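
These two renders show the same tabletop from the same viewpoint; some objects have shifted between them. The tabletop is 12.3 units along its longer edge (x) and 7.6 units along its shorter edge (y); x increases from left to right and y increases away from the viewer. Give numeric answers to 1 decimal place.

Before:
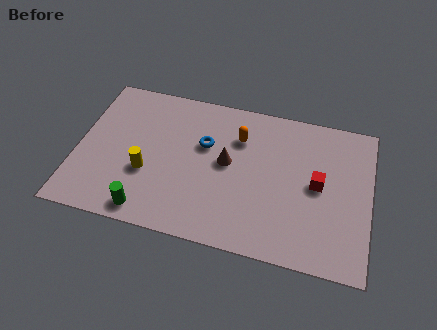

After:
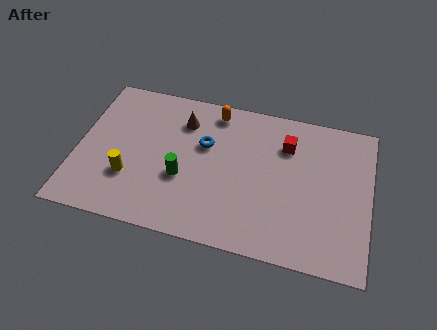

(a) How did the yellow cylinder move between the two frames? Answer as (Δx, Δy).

(-0.7, -0.4)

The yellow cylinder started near (3.0, 2.8) and ended near (2.3, 2.4).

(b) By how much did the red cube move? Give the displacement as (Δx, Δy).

(-1.4, 1.7)

From the two frames, the red cube sits at roughly (10.1, 3.9) before and (8.7, 5.6) after.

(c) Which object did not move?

the blue torus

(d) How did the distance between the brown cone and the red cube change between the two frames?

+0.6

Before: roughly 3.8 units apart; after: 4.4. That's 0.6 units further apart.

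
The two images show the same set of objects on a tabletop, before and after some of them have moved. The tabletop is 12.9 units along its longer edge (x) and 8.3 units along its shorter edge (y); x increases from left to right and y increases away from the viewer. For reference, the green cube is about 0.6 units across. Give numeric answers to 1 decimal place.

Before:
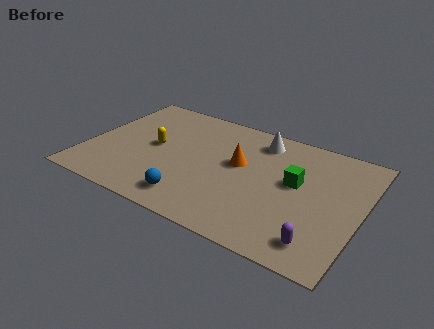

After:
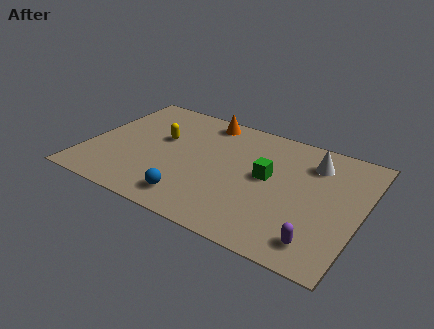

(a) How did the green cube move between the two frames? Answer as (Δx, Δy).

(-1.3, -0.2)

The green cube started near (9.8, 4.7) and ended near (8.5, 4.5).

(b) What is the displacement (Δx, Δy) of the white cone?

(2.6, -0.5)

From the two frames, the white cone sits at roughly (7.8, 6.9) before and (10.4, 6.4) after.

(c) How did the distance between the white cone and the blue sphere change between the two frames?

+1.1

They were about 6.0 units apart before and 7.1 after — 1.1 units further apart.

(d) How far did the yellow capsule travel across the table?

0.7

The yellow capsule moved from about (3.1, 4.3) to (3.3, 5.0), a distance of √(0.2² + 0.7²) ≈ 0.7.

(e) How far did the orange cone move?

3.2

The orange cone moved from about (7.1, 4.8) to (5.1, 7.3), a distance of √(2.0² + 2.5²) ≈ 3.2.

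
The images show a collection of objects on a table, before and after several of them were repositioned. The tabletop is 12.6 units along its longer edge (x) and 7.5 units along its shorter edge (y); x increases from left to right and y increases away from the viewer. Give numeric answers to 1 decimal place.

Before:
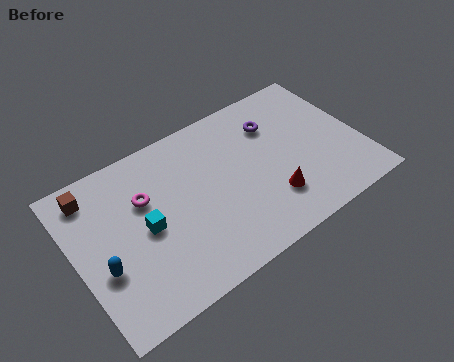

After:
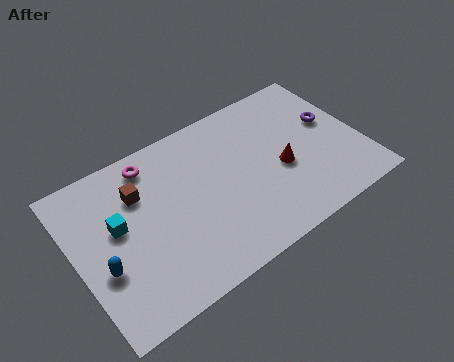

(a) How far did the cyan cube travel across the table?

1.3

The cyan cube was near (3.0, 3.6) before and (1.9, 4.3) after, so it travelled √(1.1² + 0.7²) ≈ 1.3 units.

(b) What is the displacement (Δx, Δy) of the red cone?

(0.7, 1.2)

From the two frames, the red cone sits at roughly (8.3, 2.0) before and (9.0, 3.2) after.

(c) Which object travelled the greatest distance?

the purple torus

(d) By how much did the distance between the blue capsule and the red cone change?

+0.7

Before: roughly 7.3 units apart; after: 8.0. That's 0.7 units further apart.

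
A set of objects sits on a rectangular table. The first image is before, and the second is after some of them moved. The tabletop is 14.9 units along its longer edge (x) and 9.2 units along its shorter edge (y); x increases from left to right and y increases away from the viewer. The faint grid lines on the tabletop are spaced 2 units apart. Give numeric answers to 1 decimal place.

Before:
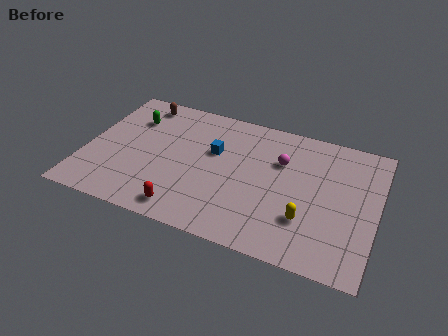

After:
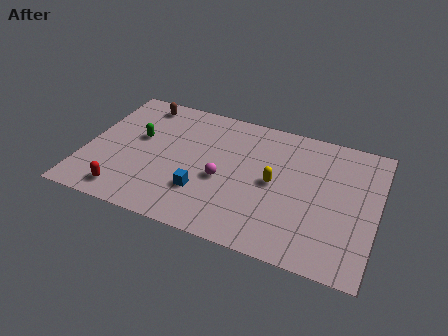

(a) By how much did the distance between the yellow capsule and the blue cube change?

-1.8

Before: roughly 5.8 units apart; after: 4.0. That's 1.8 units closer together.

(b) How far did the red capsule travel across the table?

3.1

From (5.5, 1.2) to (2.4, 1.3), the red capsule covered √(3.1² + 0.1²) ≈ 3.1 units.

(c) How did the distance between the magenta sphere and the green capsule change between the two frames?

-3.1

Before: roughly 7.8 units apart; after: 4.7. That's 3.1 units closer together.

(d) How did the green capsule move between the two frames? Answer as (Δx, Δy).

(0.5, -1.3)

The green capsule was at about (2.1, 6.7) and moved to about (2.6, 5.4).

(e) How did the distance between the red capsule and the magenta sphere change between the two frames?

-1.3

They were about 6.7 units apart before and 5.4 after — 1.3 units closer together.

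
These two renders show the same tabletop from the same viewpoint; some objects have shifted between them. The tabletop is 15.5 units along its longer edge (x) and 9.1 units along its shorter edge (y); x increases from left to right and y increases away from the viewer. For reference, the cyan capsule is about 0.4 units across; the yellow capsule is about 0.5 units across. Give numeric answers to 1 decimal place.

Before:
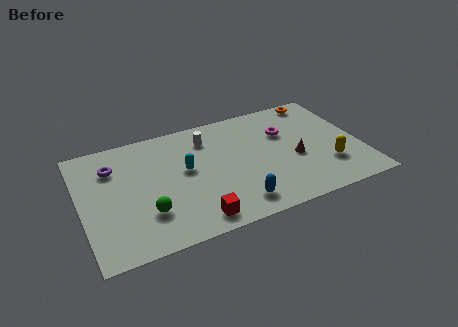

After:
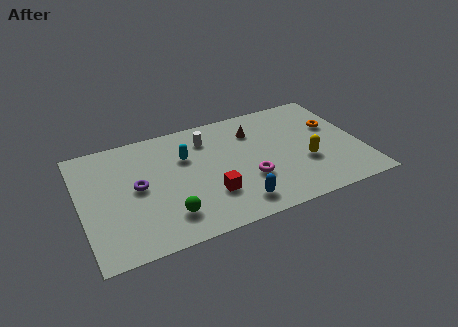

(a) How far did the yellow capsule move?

1.4

The yellow capsule was near (13.5, 2.6) before and (12.3, 3.3) after, so it travelled √(1.2² + 0.7²) ≈ 1.4 units.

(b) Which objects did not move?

the white cylinder and the blue capsule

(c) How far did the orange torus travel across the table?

2.5

From (13.7, 8.2) to (14.2, 5.7), the orange torus covered √(0.5² + 2.5²) ≈ 2.5 units.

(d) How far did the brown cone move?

3.6

From (11.8, 3.8) to (9.8, 6.8), the brown cone covered √(2.0² + 3.0²) ≈ 3.6 units.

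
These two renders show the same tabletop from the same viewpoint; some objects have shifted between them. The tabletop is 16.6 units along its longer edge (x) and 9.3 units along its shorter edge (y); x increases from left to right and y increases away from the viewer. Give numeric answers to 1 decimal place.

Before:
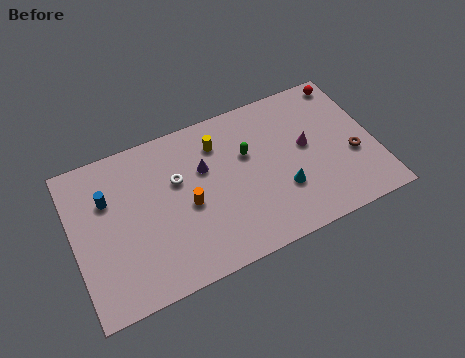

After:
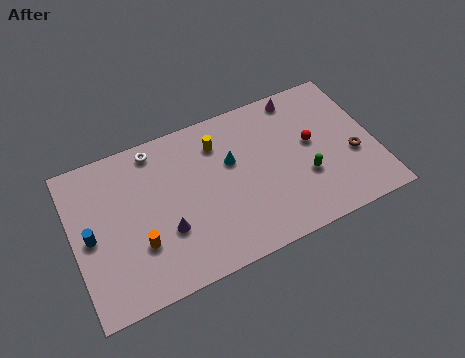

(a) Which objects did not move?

the brown torus and the yellow cylinder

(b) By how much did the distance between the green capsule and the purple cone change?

+5.3

The distance was about 2.4 in the first image and 7.7 in the second, so they moved 5.3 units further apart.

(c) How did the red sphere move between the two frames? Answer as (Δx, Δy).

(-2.4, -3.1)

The red sphere started near (15.6, 8.3) and ended near (13.2, 5.2).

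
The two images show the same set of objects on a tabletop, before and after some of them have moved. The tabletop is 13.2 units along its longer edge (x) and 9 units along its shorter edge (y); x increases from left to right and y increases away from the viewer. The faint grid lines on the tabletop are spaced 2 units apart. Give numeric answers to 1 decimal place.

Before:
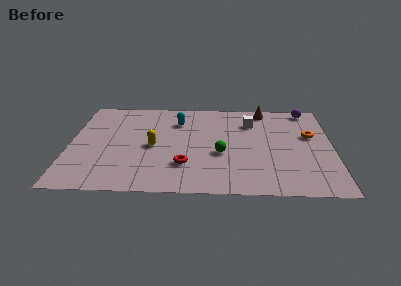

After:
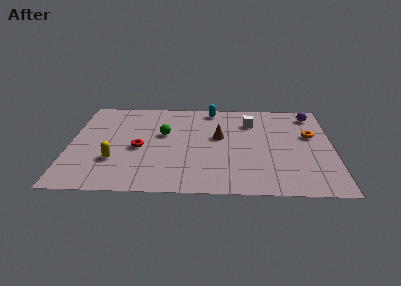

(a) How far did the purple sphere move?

0.5

The purple sphere moved from about (12.0, 8.1) to (12.2, 7.6), a distance of √(0.2² + 0.5²) ≈ 0.5.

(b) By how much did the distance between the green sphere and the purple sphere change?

+1.5

They were about 6.3 units apart before and 7.8 after — 1.5 units further apart.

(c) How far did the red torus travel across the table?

2.7

The red torus moved from about (5.8, 2.5) to (3.5, 4.0), a distance of √(2.3² + 1.5²) ≈ 2.7.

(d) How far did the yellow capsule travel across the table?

2.4

The yellow capsule was near (4.2, 4.2) before and (2.3, 2.8) after, so it travelled √(1.9² + 1.4²) ≈ 2.4 units.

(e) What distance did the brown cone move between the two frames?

3.6

The brown cone moved from about (9.8, 8.0) to (7.5, 5.2), a distance of √(2.3² + 2.8²) ≈ 3.6.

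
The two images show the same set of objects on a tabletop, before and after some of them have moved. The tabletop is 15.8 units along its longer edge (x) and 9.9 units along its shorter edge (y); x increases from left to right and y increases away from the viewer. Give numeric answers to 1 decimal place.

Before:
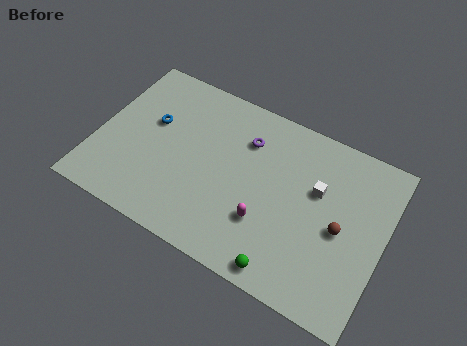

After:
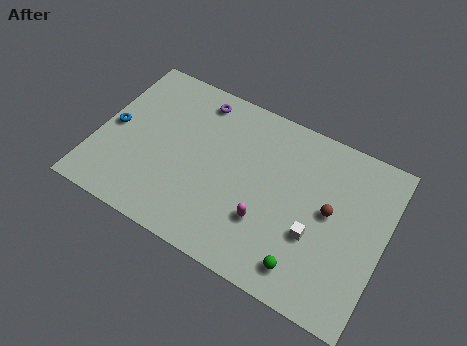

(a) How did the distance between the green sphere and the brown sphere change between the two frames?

-0.6

They were about 4.4 units apart before and 3.8 after — 0.6 units closer together.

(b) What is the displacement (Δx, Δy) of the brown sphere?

(-0.7, 0.7)

The brown sphere was at about (13.5, 4.6) and moved to about (12.8, 5.3).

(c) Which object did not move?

the magenta capsule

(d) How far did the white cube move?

2.6

From (12.0, 6.2) to (12.2, 3.6), the white cube covered √(0.2² + 2.6²) ≈ 2.6 units.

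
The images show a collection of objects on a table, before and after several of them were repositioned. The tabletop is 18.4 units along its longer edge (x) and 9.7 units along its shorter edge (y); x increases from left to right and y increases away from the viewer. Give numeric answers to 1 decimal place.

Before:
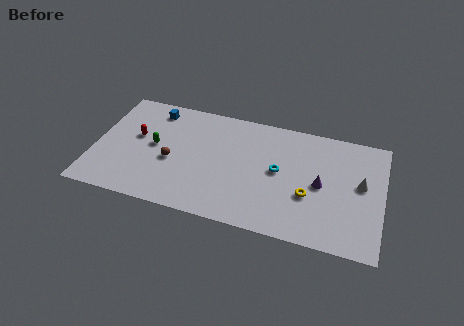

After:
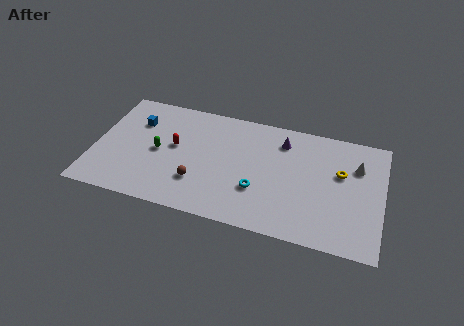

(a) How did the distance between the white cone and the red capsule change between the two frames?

-2.7

They were about 14.4 units apart before and 11.7 after — 2.7 units closer together.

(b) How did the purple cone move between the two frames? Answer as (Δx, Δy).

(-2.6, 3.0)

From the two frames, the purple cone sits at roughly (14.5, 4.7) before and (11.9, 7.7) after.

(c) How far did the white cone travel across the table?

1.4

The white cone was near (17.0, 5.4) before and (16.7, 6.8) after, so it travelled √(0.3² + 1.4²) ≈ 1.4 units.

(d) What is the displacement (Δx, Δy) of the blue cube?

(-1.0, -1.3)

The blue cube was at about (3.5, 8.2) and moved to about (2.5, 6.9).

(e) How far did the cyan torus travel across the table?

2.2

The cyan torus was near (11.8, 5.1) before and (10.6, 3.2) after, so it travelled √(1.2² + 1.9²) ≈ 2.2 units.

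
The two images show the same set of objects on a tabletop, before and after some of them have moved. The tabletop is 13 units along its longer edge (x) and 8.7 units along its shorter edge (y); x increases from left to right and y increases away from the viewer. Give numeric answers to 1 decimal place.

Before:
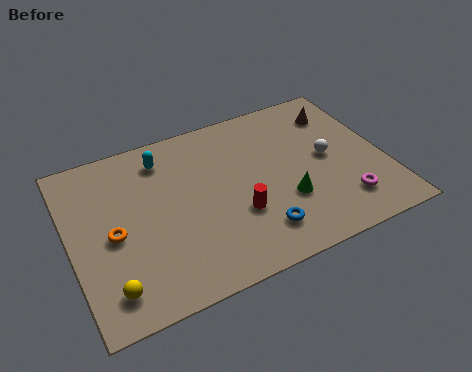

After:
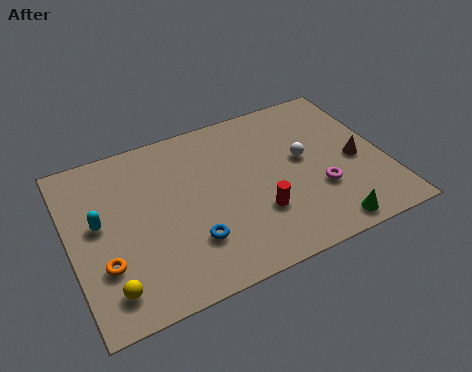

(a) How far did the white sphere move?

1.0

The white sphere moved from about (10.7, 4.5) to (9.7, 4.8), a distance of √(1.0² + 0.3²) ≈ 1.0.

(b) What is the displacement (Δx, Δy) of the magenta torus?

(-0.9, 1.0)

From the two frames, the magenta torus sits at roughly (11.0, 1.9) before and (10.1, 2.9) after.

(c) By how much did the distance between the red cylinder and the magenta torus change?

-1.8

Before: roughly 4.4 units apart; after: 2.6. That's 1.8 units closer together.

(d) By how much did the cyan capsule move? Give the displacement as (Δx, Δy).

(-2.9, -2.3)

From the two frames, the cyan capsule sits at roughly (4.1, 7.1) before and (1.2, 4.8) after.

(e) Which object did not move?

the yellow sphere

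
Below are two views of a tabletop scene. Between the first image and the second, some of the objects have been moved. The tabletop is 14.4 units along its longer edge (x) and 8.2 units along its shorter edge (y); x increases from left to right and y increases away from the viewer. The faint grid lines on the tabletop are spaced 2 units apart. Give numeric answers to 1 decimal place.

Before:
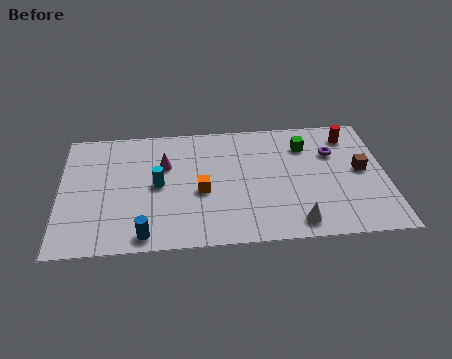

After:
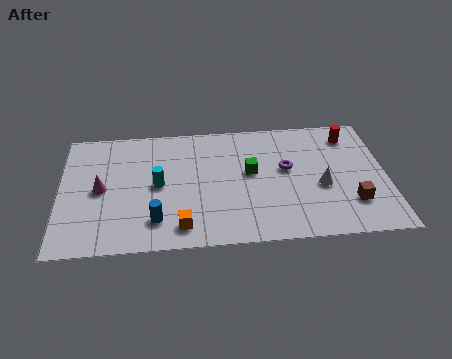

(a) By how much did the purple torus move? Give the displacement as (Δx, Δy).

(-2.1, -0.9)

From the two frames, the purple torus sits at roughly (12.1, 5.6) before and (10.0, 4.7) after.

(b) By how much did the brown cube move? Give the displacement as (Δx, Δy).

(-0.5, -2.1)

From the two frames, the brown cube sits at roughly (13.3, 4.3) before and (12.8, 2.2) after.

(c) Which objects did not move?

the red cylinder and the cyan cylinder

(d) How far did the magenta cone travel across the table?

3.1

The magenta cone moved from about (4.6, 5.4) to (1.8, 4.0), a distance of √(2.8² + 1.4²) ≈ 3.1.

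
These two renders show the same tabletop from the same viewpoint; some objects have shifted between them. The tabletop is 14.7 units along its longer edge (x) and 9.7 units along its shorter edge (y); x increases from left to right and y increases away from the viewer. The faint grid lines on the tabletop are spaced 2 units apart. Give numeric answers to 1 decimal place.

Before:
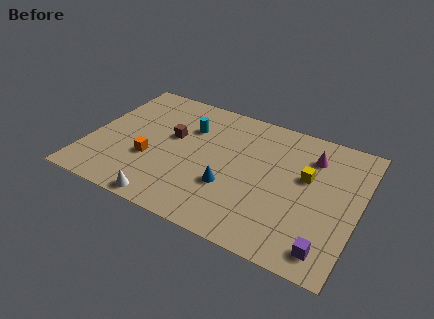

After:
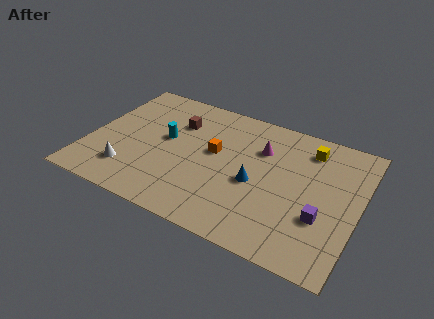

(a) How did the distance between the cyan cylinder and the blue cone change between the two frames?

+0.8

The distance was about 4.4 in the first image and 5.2 in the second, so they moved 0.8 units further apart.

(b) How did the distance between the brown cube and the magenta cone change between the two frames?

-3.0

They were about 7.7 units apart before and 4.7 after — 3.0 units closer together.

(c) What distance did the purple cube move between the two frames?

2.0

The purple cube moved from about (13.4, 1.4) to (12.9, 3.3), a distance of √(0.5² + 1.9²) ≈ 2.0.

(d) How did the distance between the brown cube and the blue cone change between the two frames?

+1.2

Before: roughly 4.2 units apart; after: 5.4. That's 1.2 units further apart.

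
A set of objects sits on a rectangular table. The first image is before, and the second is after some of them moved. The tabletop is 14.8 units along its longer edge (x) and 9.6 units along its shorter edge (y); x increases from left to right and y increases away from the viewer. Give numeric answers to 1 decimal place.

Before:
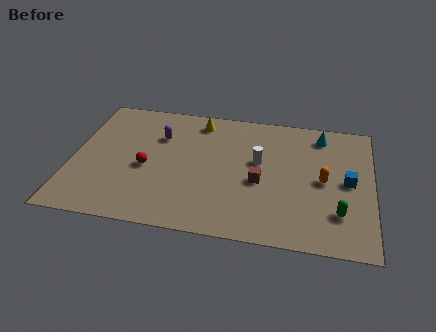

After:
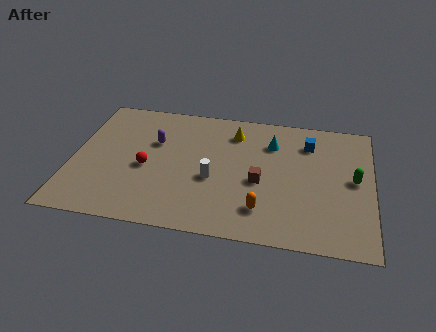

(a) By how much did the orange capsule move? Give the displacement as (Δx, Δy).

(-2.9, -2.6)

The orange capsule was at about (12.4, 4.7) and moved to about (9.5, 2.1).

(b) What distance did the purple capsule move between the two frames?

0.5

The purple capsule was near (4.2, 6.7) before and (4.0, 6.2) after, so it travelled √(0.2² + 0.5²) ≈ 0.5 units.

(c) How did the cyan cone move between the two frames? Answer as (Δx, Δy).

(-2.4, -1.0)

The cyan cone started near (12.2, 8.1) and ended near (9.8, 7.1).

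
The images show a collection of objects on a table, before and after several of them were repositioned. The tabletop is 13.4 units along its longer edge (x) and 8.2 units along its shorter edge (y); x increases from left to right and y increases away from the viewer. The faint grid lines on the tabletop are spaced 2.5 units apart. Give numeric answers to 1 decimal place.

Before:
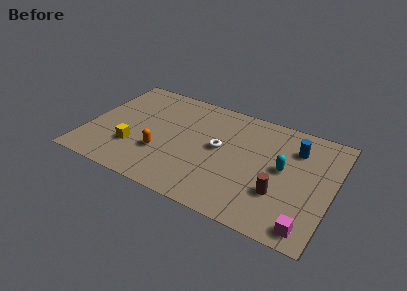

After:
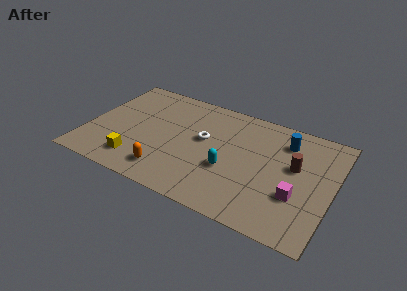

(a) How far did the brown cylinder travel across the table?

2.3

The brown cylinder was near (10.7, 2.6) before and (11.3, 4.8) after, so it travelled √(0.6² + 2.2²) ≈ 2.3 units.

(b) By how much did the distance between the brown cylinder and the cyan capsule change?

+2.0

They were about 1.8 units apart before and 3.8 after — 2.0 units further apart.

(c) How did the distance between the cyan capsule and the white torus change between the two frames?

-1.2

Before: roughly 3.5 units apart; after: 2.3. That's 1.2 units closer together.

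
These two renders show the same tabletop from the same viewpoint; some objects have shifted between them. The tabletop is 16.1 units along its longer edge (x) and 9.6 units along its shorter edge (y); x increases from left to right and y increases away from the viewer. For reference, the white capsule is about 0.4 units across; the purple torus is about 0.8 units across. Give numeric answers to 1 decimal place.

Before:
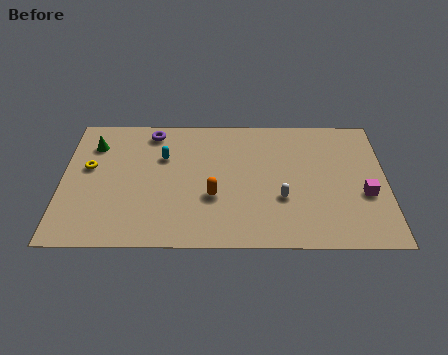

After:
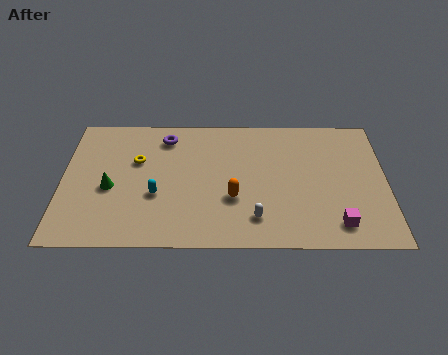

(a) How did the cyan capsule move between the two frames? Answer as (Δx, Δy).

(-0.3, -2.8)

The cyan capsule was at about (5.0, 6.4) and moved to about (4.7, 3.6).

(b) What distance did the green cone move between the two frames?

3.3

The green cone moved from about (1.5, 7.3) to (2.4, 4.1), a distance of √(0.9² + 3.2²) ≈ 3.3.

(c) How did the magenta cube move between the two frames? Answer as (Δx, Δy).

(-1.4, -2.1)

From the two frames, the magenta cube sits at roughly (15.0, 3.7) before and (13.6, 1.6) after.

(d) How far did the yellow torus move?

2.5

The yellow torus was near (1.3, 5.6) before and (3.7, 6.1) after, so it travelled √(2.4² + 0.5²) ≈ 2.5 units.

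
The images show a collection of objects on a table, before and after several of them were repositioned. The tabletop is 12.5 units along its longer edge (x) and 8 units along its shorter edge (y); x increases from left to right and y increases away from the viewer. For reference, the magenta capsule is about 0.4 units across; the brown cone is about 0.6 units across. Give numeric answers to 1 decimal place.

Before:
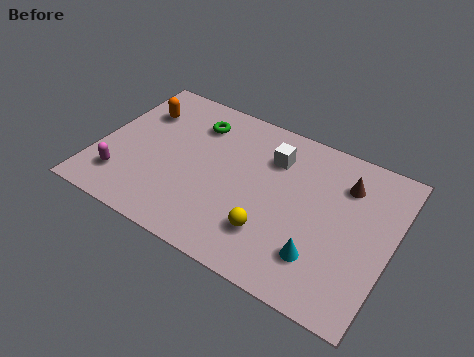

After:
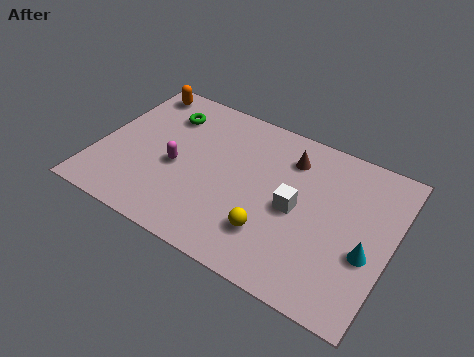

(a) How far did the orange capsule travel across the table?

1.2

The orange capsule was near (1.4, 5.8) before and (1.1, 7.0) after, so it travelled √(0.3² + 1.2²) ≈ 1.2 units.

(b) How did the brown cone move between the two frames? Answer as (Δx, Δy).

(-2.4, 0.2)

The brown cone started near (10.3, 6.0) and ended near (7.9, 6.2).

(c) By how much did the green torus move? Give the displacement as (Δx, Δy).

(-1.3, -0.1)

The green torus started near (3.8, 6.2) and ended near (2.5, 6.1).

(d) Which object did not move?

the yellow sphere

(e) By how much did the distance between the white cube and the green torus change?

+3.0

Before: roughly 3.4 units apart; after: 6.4. That's 3.0 units further apart.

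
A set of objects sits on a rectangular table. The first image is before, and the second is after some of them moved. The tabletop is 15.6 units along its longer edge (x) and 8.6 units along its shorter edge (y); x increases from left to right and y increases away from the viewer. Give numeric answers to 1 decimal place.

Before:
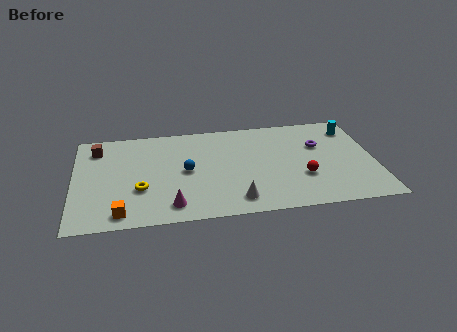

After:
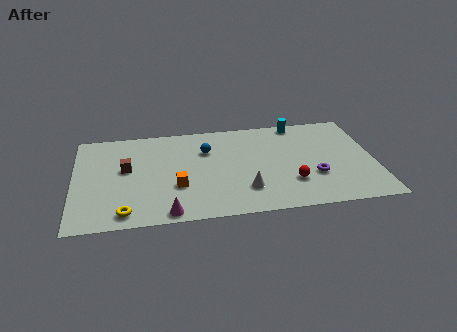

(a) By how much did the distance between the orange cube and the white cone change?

-2.3

The distance was about 5.9 in the first image and 3.6 in the second, so they moved 2.3 units closer together.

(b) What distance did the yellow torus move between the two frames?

2.1

The yellow torus moved from about (3.4, 3.0) to (2.6, 1.1), a distance of √(0.8² + 1.9²) ≈ 2.1.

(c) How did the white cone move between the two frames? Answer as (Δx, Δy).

(0.5, 0.8)

The white cone started near (8.3, 1.4) and ended near (8.8, 2.2).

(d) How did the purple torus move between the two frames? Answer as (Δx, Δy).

(-0.4, -2.7)

The purple torus started near (12.8, 5.6) and ended near (12.4, 2.9).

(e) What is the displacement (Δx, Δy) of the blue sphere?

(1.1, 1.7)

The blue sphere was at about (5.8, 4.3) and moved to about (6.9, 6.0).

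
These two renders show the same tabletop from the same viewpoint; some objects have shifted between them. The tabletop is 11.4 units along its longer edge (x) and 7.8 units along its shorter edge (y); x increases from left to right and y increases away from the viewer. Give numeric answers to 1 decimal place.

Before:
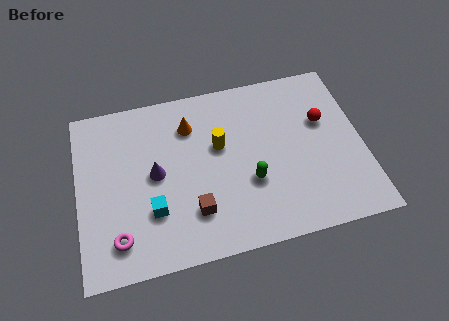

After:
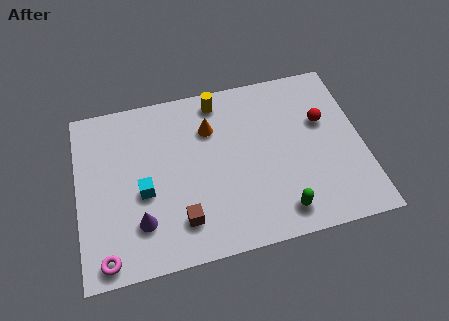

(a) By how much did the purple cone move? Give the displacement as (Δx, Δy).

(-0.7, -2.0)

The purple cone started near (3.1, 4.0) and ended near (2.4, 2.0).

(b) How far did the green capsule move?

1.9

The green capsule moved from about (6.8, 2.8) to (7.9, 1.2), a distance of √(1.1² + 1.6²) ≈ 1.9.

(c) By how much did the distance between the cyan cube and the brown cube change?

+0.5

The distance was about 1.6 in the first image and 2.1 in the second, so they moved 0.5 units further apart.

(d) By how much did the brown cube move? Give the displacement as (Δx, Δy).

(-0.5, -0.3)

The brown cube was at about (4.5, 2.0) and moved to about (4.0, 1.7).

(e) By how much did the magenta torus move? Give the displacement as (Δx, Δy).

(-0.5, -0.7)

From the two frames, the magenta torus sits at roughly (1.5, 1.5) before and (1.0, 0.8) after.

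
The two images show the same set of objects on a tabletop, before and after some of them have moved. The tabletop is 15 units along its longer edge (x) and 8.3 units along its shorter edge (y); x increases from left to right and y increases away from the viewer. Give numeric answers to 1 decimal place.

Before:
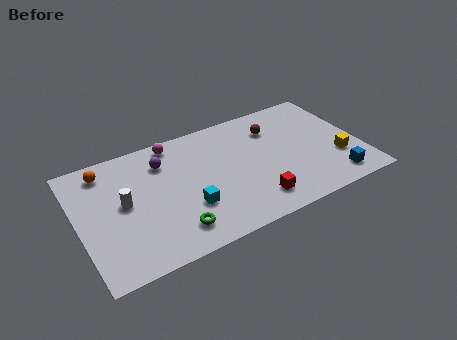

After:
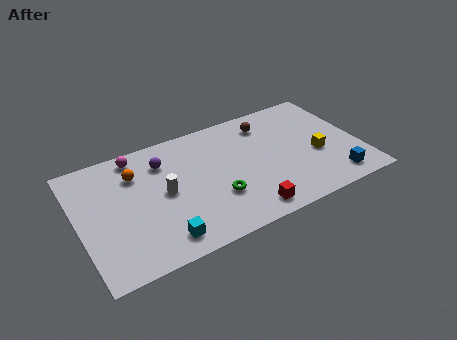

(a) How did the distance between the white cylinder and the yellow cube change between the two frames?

-3.2

Before: roughly 11.4 units apart; after: 8.2. That's 3.2 units closer together.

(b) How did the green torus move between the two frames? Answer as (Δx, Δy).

(2.4, 1.1)

The green torus was at about (4.7, 1.6) and moved to about (7.1, 2.7).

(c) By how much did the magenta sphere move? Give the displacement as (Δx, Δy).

(-2.0, -0.1)

From the two frames, the magenta sphere sits at roughly (5.4, 7.4) before and (3.4, 7.3) after.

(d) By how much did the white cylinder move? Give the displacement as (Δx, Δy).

(2.1, -0.2)

The white cylinder started near (2.4, 4.4) and ended near (4.5, 4.2).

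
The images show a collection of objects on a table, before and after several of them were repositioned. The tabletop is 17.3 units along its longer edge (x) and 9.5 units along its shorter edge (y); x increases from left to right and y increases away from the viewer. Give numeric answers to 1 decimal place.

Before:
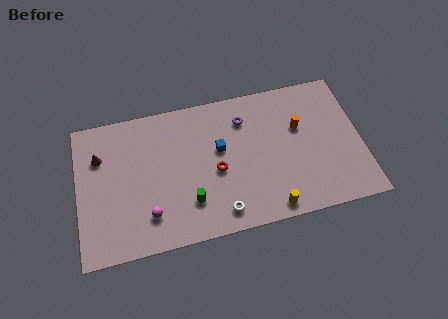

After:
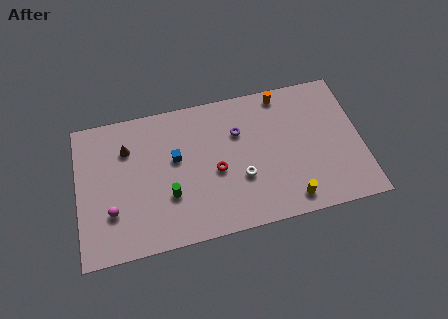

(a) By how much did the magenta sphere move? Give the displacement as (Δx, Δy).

(-2.2, 0.7)

The magenta sphere started near (4.2, 2.2) and ended near (2.0, 2.9).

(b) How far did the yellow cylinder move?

1.2

The yellow cylinder was near (11.5, 1.0) before and (12.7, 1.3) after, so it travelled √(1.2² + 0.3²) ≈ 1.2 units.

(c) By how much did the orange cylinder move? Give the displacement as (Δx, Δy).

(-0.9, 2.5)

From the two frames, the orange cylinder sits at roughly (13.6, 6.0) before and (12.7, 8.5) after.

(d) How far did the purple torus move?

0.9

The purple torus was near (10.3, 7.3) before and (9.9, 6.5) after, so it travelled √(0.4² + 0.8²) ≈ 0.9 units.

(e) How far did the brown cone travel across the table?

1.7

The brown cone moved from about (1.4, 6.7) to (3.1, 6.9), a distance of √(1.7² + 0.2²) ≈ 1.7.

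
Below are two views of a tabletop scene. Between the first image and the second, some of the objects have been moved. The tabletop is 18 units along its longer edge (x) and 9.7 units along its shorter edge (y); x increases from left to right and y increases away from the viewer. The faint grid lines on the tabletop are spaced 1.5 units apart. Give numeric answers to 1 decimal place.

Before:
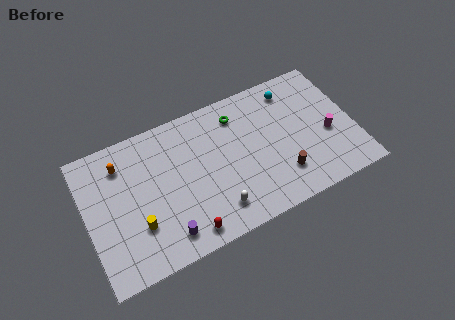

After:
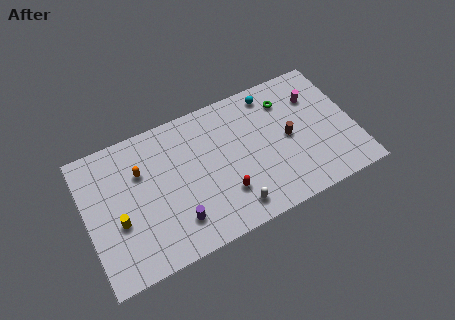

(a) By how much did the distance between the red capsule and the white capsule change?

-0.9

The distance was about 2.2 in the first image and 1.3 in the second, so they moved 0.9 units closer together.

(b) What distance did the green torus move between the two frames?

3.3

The green torus moved from about (10.5, 7.8) to (13.8, 7.5), a distance of √(3.3² + 0.3²) ≈ 3.3.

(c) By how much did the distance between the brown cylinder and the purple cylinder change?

+0.4

The distance was about 7.9 in the first image and 8.3 in the second, so they moved 0.4 units further apart.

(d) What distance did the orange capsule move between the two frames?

1.6

The orange capsule moved from about (2.6, 7.6) to (3.8, 6.6), a distance of √(1.2² + 1.0²) ≈ 1.6.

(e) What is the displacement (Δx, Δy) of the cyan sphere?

(-1.4, 0.3)

The cyan sphere started near (14.3, 8.1) and ended near (12.9, 8.4).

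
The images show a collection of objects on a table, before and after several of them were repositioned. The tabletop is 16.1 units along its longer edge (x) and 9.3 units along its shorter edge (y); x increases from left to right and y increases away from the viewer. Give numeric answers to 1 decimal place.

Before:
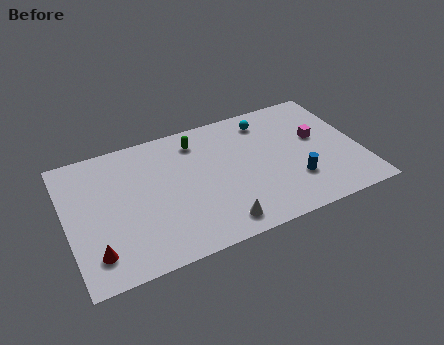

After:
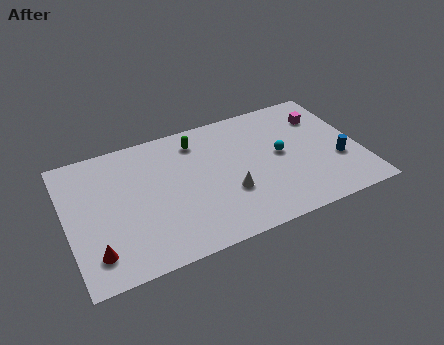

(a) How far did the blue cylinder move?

2.6

The blue cylinder moved from about (12.3, 2.7) to (14.8, 3.3), a distance of √(2.5² + 0.6²) ≈ 2.6.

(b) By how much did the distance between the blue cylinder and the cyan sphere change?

-1.7

They were about 5.1 units apart before and 3.4 after — 1.7 units closer together.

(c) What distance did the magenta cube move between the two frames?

1.6

The magenta cube was near (13.9, 5.4) before and (14.4, 6.9) after, so it travelled √(0.5² + 1.5²) ≈ 1.6 units.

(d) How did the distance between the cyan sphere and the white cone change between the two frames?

-3.7

Before: roughly 7.2 units apart; after: 3.5. That's 3.7 units closer together.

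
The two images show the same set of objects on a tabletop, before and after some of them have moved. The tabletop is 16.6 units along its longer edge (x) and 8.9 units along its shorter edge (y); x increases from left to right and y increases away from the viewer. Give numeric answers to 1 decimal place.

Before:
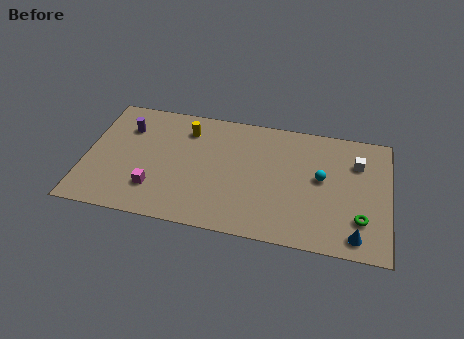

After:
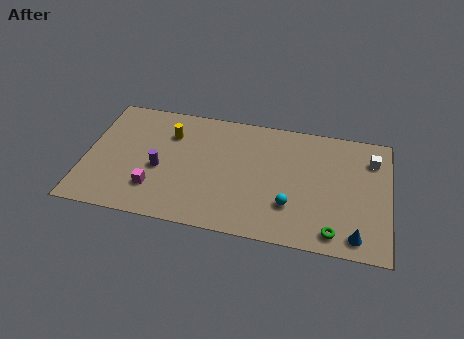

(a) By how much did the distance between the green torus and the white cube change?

+1.9

They were about 4.0 units apart before and 5.9 after — 1.9 units further apart.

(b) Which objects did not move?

the magenta cube and the blue cone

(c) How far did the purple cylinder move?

3.4

The purple cylinder moved from about (2.1, 6.5) to (4.1, 3.8), a distance of √(2.0² + 2.7²) ≈ 3.4.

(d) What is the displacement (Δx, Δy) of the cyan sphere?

(-1.6, -2.3)

The cyan sphere was at about (12.9, 4.9) and moved to about (11.3, 2.6).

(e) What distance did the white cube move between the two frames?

0.9

The white cube was near (14.8, 6.4) before and (15.6, 6.8) after, so it travelled √(0.8² + 0.4²) ≈ 0.9 units.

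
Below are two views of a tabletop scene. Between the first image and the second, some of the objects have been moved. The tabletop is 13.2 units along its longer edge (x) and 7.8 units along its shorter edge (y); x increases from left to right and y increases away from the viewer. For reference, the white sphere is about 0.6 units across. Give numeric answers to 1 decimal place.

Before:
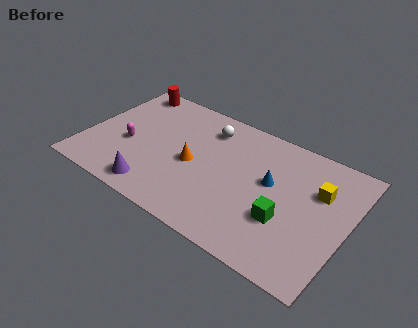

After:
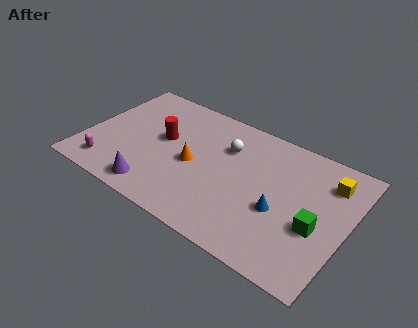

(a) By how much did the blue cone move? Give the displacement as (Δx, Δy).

(0.7, -1.4)

From the two frames, the blue cone sits at roughly (9.3, 4.5) before and (10.0, 3.1) after.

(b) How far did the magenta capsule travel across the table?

2.0

From (2.2, 3.2) to (1.5, 1.3), the magenta capsule covered √(0.7² + 1.9²) ≈ 2.0 units.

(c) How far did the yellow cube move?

0.9

The yellow cube moved from about (11.6, 5.2) to (12.0, 6.0), a distance of √(0.4² + 0.8²) ≈ 0.9.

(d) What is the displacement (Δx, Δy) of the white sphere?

(1.1, -0.7)

The white sphere was at about (5.8, 6.2) and moved to about (6.9, 5.5).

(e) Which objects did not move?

the orange cone and the purple cone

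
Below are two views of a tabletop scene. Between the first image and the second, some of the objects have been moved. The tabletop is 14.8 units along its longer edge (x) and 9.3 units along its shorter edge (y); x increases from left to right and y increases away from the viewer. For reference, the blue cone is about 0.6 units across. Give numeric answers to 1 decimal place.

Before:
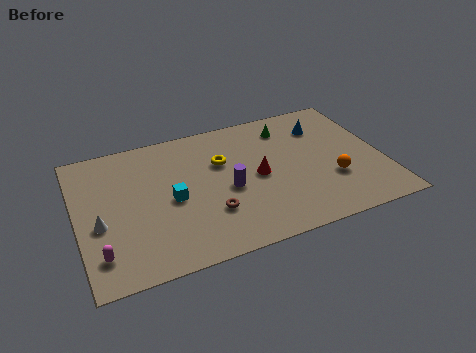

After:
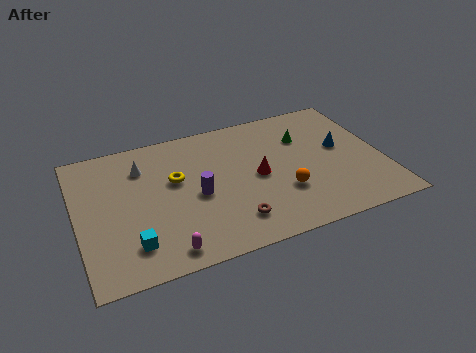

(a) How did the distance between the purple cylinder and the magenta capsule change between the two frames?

-3.1

The distance was about 6.7 in the first image and 3.6 in the second, so they moved 3.1 units closer together.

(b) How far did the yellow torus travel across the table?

2.4

The yellow torus moved from about (7.1, 6.1) to (4.8, 5.6), a distance of √(2.3² + 0.5²) ≈ 2.4.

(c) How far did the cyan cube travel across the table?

3.1

The cyan cube was near (4.5, 4.3) before and (2.4, 2.0) after, so it travelled √(2.1² + 2.3²) ≈ 3.1 units.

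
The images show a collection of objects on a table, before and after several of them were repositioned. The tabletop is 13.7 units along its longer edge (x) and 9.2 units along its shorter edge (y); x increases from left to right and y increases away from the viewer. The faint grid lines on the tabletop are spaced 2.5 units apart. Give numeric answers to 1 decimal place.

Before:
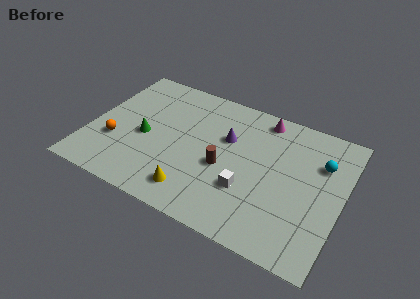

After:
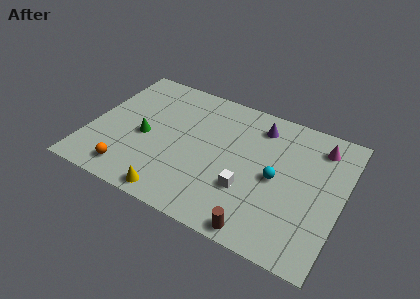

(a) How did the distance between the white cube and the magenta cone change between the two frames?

+0.5

The distance was about 5.1 in the first image and 5.6 in the second, so they moved 0.5 units further apart.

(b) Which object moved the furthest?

the brown cylinder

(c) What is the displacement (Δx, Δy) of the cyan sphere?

(-2.2, -2.0)

The cyan sphere started near (12.4, 6.4) and ended near (10.2, 4.4).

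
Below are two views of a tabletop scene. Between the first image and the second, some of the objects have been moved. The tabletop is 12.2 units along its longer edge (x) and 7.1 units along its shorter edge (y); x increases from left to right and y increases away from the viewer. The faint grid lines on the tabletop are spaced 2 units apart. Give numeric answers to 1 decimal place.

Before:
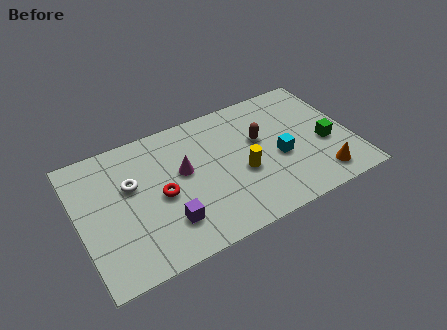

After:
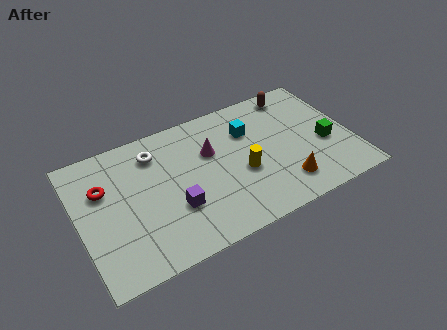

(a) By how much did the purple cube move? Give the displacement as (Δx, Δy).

(0.4, 0.6)

The purple cube started near (3.7, 1.8) and ended near (4.1, 2.4).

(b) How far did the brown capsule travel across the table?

2.7

From (8.2, 4.3) to (10.1, 6.2), the brown capsule covered √(1.9² + 1.9²) ≈ 2.7 units.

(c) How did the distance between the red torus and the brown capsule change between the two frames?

+4.3

The distance was about 4.7 in the first image and 9.0 in the second, so they moved 4.3 units further apart.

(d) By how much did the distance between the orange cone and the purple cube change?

-1.9

Before: roughly 6.8 units apart; after: 4.9. That's 1.9 units closer together.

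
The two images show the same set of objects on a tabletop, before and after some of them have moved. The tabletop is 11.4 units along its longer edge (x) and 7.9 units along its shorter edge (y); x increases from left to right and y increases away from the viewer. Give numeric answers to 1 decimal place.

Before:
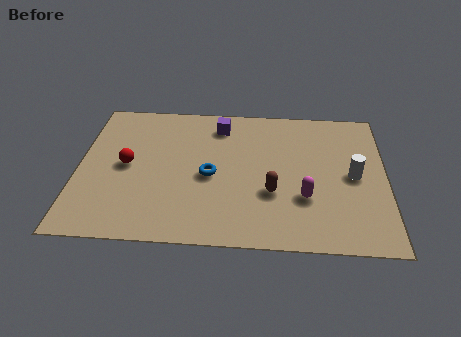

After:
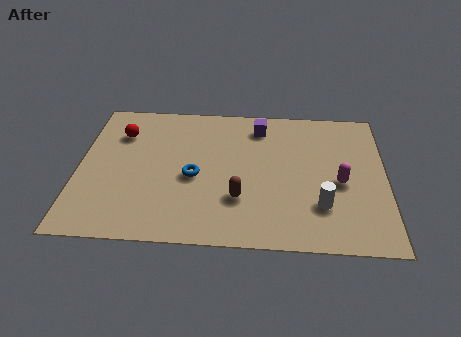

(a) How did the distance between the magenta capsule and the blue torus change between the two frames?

+1.8

Before: roughly 3.6 units apart; after: 5.4. That's 1.8 units further apart.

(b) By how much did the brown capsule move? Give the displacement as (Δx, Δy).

(-1.2, -0.4)

From the two frames, the brown capsule sits at roughly (7.2, 2.8) before and (6.0, 2.4) after.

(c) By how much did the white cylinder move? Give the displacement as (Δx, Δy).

(-1.2, -1.7)

From the two frames, the white cylinder sits at roughly (10.2, 3.9) before and (9.0, 2.2) after.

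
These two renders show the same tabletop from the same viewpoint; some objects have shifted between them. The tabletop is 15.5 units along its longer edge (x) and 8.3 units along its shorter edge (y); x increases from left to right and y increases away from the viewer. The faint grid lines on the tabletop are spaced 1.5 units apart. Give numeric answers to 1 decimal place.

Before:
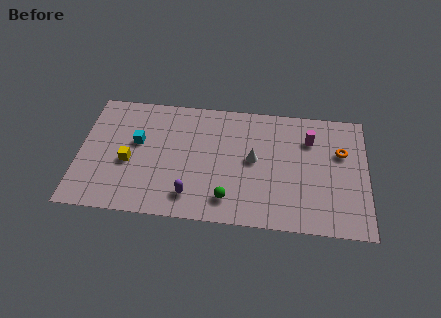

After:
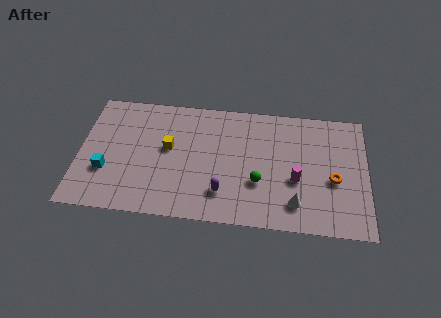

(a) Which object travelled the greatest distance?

the white cone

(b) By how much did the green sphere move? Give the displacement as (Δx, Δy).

(1.6, 1.3)

The green sphere started near (8.1, 1.6) and ended near (9.7, 2.9).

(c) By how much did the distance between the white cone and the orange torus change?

-2.1

They were about 4.8 units apart before and 2.7 after — 2.1 units closer together.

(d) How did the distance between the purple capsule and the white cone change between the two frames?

-0.4

Before: roughly 4.3 units apart; after: 3.9. That's 0.4 units closer together.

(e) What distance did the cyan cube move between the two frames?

2.6

The cyan cube moved from about (3.1, 4.9) to (1.5, 2.8), a distance of √(1.6² + 2.1²) ≈ 2.6.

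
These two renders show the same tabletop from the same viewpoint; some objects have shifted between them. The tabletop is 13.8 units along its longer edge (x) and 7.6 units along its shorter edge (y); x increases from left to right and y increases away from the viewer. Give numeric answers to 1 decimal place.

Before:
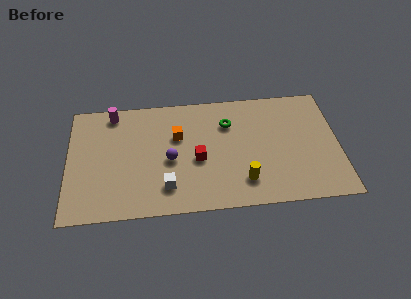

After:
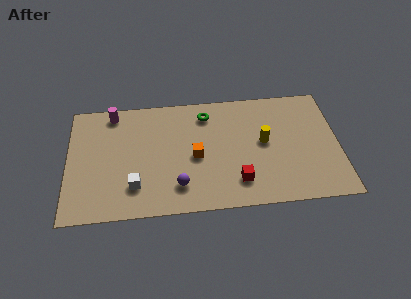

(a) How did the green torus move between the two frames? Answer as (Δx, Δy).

(-1.1, 0.7)

The green torus started near (8.2, 5.5) and ended near (7.1, 6.2).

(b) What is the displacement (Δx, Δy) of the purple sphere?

(0.4, -1.7)

The purple sphere was at about (5.2, 3.4) and moved to about (5.6, 1.7).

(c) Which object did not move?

the magenta cylinder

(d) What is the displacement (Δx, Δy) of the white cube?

(-1.6, 0.2)

The white cube started near (5.0, 1.7) and ended near (3.4, 1.9).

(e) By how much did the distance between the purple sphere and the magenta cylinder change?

+1.6

They were about 4.4 units apart before and 6.0 after — 1.6 units further apart.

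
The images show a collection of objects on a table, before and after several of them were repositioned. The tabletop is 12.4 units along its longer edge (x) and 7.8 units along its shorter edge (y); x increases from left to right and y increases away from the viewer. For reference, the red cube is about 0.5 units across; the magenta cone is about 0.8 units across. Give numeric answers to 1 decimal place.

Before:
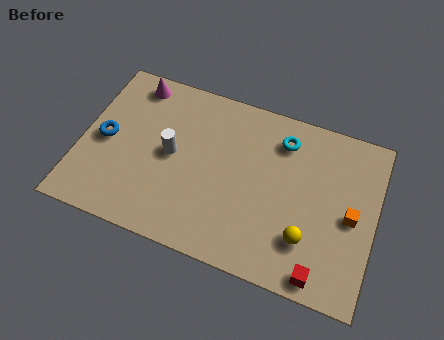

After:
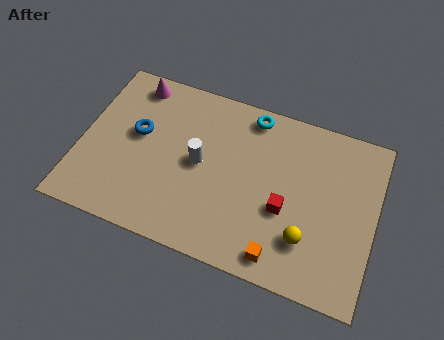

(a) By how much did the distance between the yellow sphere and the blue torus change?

-1.1

The distance was about 8.9 in the first image and 7.8 in the second, so they moved 1.1 units closer together.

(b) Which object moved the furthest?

the orange cube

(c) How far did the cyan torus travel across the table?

1.6

The cyan torus moved from about (8.3, 6.2) to (6.9, 6.9), a distance of √(1.4² + 0.7²) ≈ 1.6.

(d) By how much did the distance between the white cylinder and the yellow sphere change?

-1.1

They were about 6.2 units apart before and 5.1 after — 1.1 units closer together.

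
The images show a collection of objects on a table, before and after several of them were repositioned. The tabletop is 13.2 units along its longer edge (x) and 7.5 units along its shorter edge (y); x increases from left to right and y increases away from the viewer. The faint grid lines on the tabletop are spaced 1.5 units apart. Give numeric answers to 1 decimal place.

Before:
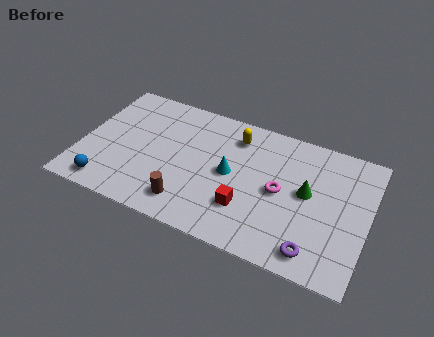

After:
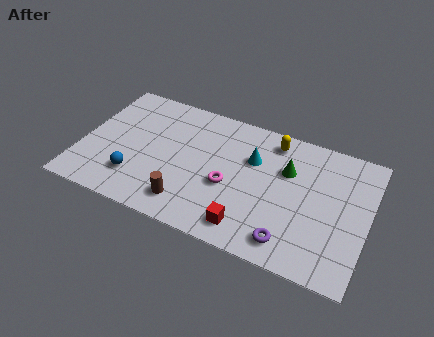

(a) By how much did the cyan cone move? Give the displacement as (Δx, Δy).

(0.9, 1.2)

The cyan cone started near (6.9, 3.8) and ended near (7.8, 5.0).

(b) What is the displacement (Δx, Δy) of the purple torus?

(-1.1, 0.1)

From the two frames, the purple torus sits at roughly (11.0, 1.1) before and (9.9, 1.2) after.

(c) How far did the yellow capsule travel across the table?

1.7

The yellow capsule moved from about (6.9, 6.0) to (8.6, 6.4), a distance of √(1.7² + 0.4²) ≈ 1.7.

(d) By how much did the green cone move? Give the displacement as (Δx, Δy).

(-1.0, 0.9)

From the two frames, the green cone sits at roughly (10.4, 4.1) before and (9.4, 5.0) after.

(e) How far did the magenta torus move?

2.4

From (9.2, 3.7) to (6.9, 3.1), the magenta torus covered √(2.3² + 0.6²) ≈ 2.4 units.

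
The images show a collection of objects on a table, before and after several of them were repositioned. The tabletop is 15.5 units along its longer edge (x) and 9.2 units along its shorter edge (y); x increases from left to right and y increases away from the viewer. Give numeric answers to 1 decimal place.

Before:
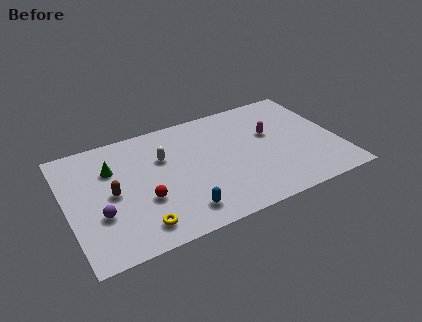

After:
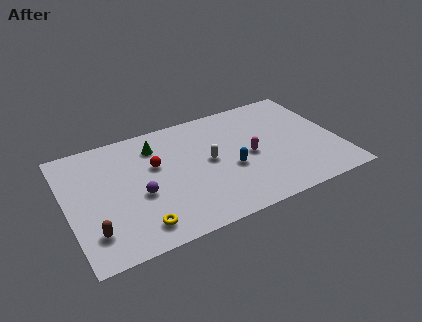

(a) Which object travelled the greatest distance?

the blue capsule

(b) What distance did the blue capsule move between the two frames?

3.7

From (6.1, 1.6) to (9.2, 3.7), the blue capsule covered √(3.1² + 2.1²) ≈ 3.7 units.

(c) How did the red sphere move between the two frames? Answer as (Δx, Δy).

(0.9, 2.4)

The red sphere was at about (4.2, 3.3) and moved to about (5.1, 5.7).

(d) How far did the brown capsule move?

2.7

The brown capsule was near (2.5, 4.5) before and (1.2, 2.1) after, so it travelled √(1.3² + 2.4²) ≈ 2.7 units.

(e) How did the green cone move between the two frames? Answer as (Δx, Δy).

(2.6, 0.8)

The green cone started near (2.7, 6.4) and ended near (5.3, 7.2).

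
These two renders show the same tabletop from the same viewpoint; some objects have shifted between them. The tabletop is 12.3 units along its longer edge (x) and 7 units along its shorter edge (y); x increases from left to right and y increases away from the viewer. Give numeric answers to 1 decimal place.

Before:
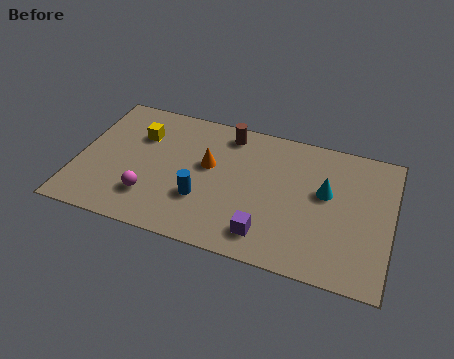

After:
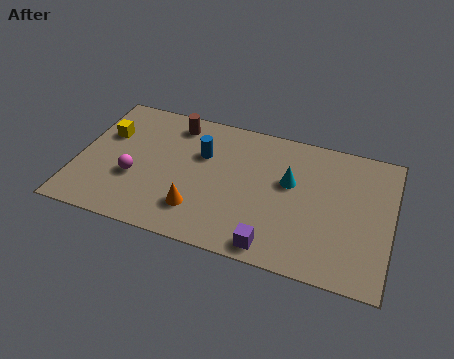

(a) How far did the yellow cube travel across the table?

1.3

The yellow cube was near (2.3, 4.9) before and (1.0, 4.6) after, so it travelled √(1.3² + 0.3²) ≈ 1.3 units.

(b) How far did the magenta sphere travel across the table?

1.1

From (3.0, 1.8) to (2.3, 2.6), the magenta sphere covered √(0.7² + 0.8²) ≈ 1.1 units.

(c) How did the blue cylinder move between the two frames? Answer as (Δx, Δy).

(-0.2, 2.3)

The blue cylinder started near (5.0, 2.3) and ended near (4.8, 4.6).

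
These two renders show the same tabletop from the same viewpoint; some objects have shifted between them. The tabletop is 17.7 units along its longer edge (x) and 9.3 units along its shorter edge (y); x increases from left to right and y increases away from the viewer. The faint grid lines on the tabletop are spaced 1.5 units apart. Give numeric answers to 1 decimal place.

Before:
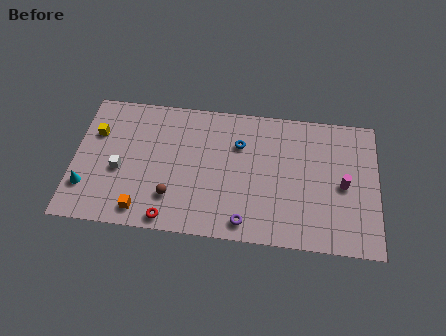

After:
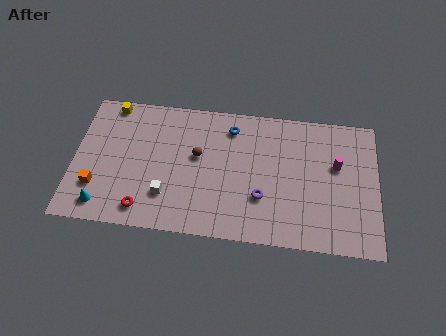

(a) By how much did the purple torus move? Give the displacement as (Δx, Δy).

(0.9, 1.8)

From the two frames, the purple torus sits at roughly (10.1, 1.2) before and (11.0, 3.0) after.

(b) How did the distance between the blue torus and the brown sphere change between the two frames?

-2.7

Before: roughly 5.6 units apart; after: 2.9. That's 2.7 units closer together.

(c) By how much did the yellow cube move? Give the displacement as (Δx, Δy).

(0.8, 2.1)

The yellow cube started near (1.2, 6.3) and ended near (2.0, 8.4).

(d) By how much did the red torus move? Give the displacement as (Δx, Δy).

(-1.5, 0.5)

The red torus was at about (5.7, 0.9) and moved to about (4.2, 1.4).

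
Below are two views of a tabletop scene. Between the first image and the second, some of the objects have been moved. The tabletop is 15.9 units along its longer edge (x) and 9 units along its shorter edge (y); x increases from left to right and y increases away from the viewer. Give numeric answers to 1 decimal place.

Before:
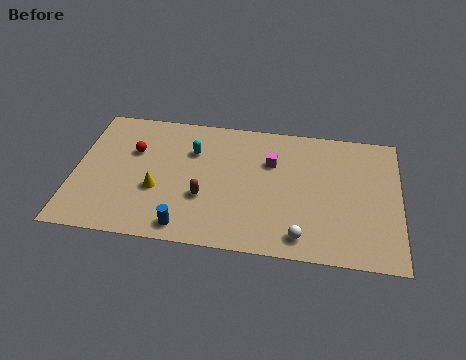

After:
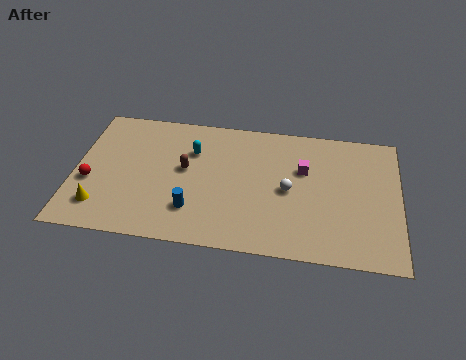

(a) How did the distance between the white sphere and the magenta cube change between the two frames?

-3.4

The distance was about 5.1 in the first image and 1.7 in the second, so they moved 3.4 units closer together.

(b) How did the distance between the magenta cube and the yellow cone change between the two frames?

+4.4

The distance was about 6.1 in the first image and 10.5 in the second, so they moved 4.4 units further apart.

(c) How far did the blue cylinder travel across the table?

1.2

The blue cylinder moved from about (5.6, 1.1) to (5.9, 2.3), a distance of √(0.3² + 1.2²) ≈ 1.2.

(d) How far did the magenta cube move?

1.6

From (9.6, 6.1) to (11.2, 5.8), the magenta cube covered √(1.6² + 0.3²) ≈ 1.6 units.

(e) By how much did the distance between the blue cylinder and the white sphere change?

-0.6

They were about 5.6 units apart before and 5.0 after — 0.6 units closer together.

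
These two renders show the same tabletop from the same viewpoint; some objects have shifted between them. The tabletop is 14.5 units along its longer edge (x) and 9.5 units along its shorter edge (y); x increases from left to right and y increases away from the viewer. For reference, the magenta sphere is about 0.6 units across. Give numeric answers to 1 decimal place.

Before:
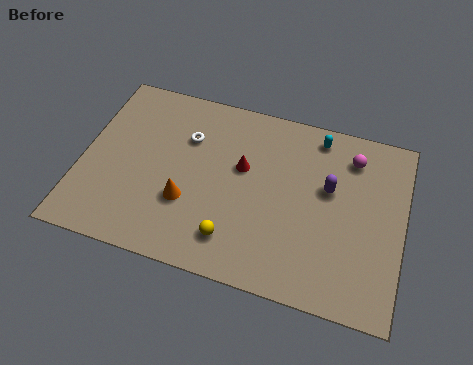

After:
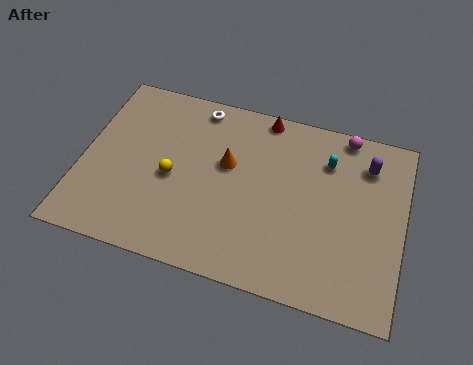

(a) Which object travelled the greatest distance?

the yellow sphere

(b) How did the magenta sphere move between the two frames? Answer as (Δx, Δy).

(-0.4, 1.1)

From the two frames, the magenta sphere sits at roughly (12.0, 7.6) before and (11.6, 8.7) after.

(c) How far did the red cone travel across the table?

3.1

The red cone was near (7.2, 5.7) before and (7.9, 8.7) after, so it travelled √(0.7² + 3.0²) ≈ 3.1 units.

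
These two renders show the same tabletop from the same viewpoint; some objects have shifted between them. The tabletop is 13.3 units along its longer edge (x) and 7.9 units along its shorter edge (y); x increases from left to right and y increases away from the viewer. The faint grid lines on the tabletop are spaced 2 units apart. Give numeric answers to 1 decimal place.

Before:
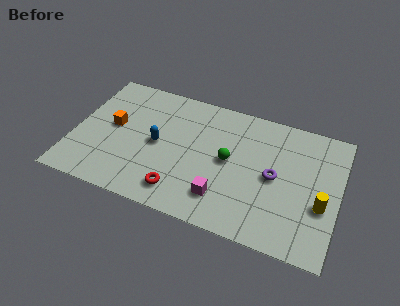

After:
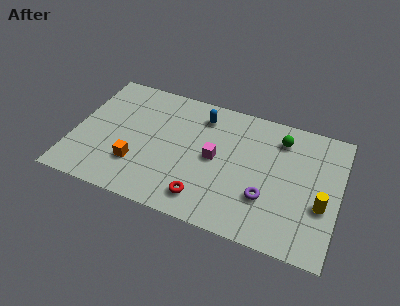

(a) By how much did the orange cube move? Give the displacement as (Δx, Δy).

(1.4, -2.0)

The orange cube was at about (1.9, 4.3) and moved to about (3.3, 2.3).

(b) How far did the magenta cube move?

2.3

The magenta cube moved from about (7.7, 1.8) to (7.1, 4.0), a distance of √(0.6² + 2.2²) ≈ 2.3.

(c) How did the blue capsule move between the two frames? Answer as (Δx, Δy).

(2.0, 2.5)

The blue capsule started near (4.2, 3.9) and ended near (6.2, 6.4).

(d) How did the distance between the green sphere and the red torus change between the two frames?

+2.5

The distance was about 3.5 in the first image and 6.0 in the second, so they moved 2.5 units further apart.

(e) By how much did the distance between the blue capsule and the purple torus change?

-0.6

The distance was about 5.9 in the first image and 5.3 in the second, so they moved 0.6 units closer together.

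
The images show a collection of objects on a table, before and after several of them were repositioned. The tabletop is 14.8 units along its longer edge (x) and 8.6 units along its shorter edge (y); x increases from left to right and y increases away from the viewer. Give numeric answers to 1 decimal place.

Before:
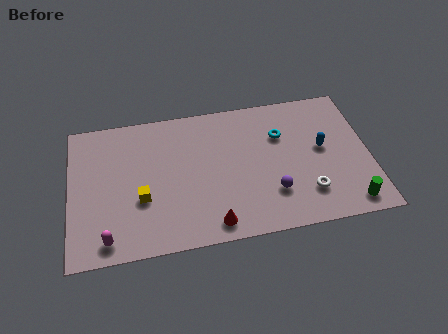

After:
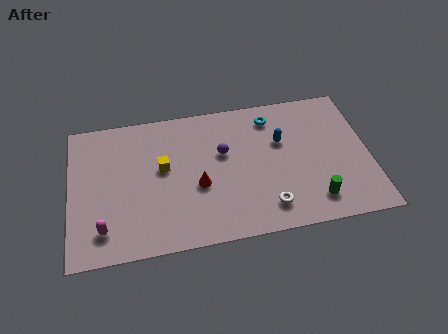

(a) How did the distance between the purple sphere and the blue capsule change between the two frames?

-0.6

Before: roughly 3.5 units apart; after: 2.9. That's 0.6 units closer together.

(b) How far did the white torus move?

2.1

The white torus moved from about (11.6, 2.1) to (9.6, 1.6), a distance of √(2.0² + 0.5²) ≈ 2.1.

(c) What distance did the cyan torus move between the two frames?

1.3

From (10.5, 5.9) to (10.1, 7.1), the cyan torus covered √(0.4² + 1.2²) ≈ 1.3 units.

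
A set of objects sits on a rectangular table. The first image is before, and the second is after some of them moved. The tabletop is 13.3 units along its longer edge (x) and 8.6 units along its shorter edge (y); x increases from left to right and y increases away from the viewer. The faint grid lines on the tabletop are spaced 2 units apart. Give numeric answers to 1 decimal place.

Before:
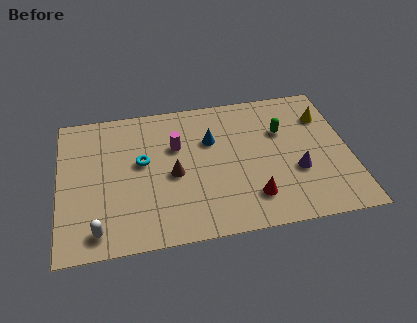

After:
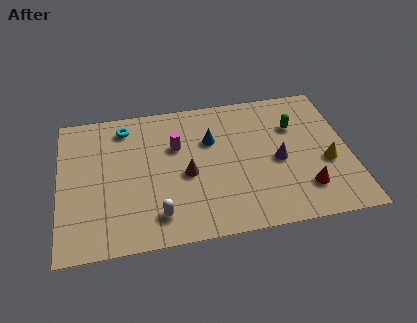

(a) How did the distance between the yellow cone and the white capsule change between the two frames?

-3.8

The distance was about 11.8 in the first image and 8.0 in the second, so they moved 3.8 units closer together.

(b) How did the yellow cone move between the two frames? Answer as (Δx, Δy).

(-0.1, -2.9)

The yellow cone started near (12.3, 6.3) and ended near (12.2, 3.4).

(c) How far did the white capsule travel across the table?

2.7

The white capsule was near (1.7, 1.2) before and (4.4, 1.6) after, so it travelled √(2.7² + 0.4²) ≈ 2.7 units.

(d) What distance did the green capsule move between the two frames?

0.6

The green capsule was near (10.3, 5.7) before and (10.9, 5.9) after, so it travelled √(0.6² + 0.2²) ≈ 0.6 units.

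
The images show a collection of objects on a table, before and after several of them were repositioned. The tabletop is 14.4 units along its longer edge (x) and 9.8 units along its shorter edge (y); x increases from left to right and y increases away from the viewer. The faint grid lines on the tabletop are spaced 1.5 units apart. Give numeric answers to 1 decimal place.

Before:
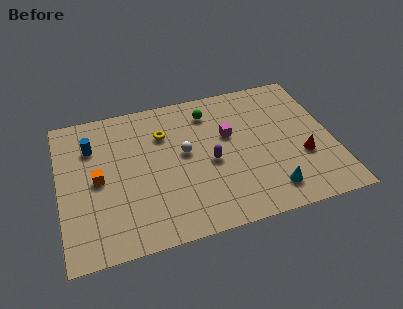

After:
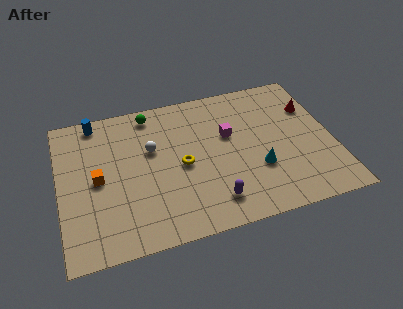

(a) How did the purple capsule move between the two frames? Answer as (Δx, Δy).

(-0.1, -2.6)

From the two frames, the purple capsule sits at roughly (7.9, 4.4) before and (7.8, 1.8) after.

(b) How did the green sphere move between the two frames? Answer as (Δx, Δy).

(-3.1, 0.7)

From the two frames, the green sphere sits at roughly (8.1, 7.9) before and (5.0, 8.6) after.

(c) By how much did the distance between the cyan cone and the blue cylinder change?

-0.6

Before: roughly 10.5 units apart; after: 9.9. That's 0.6 units closer together.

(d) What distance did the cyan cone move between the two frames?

1.7

The cyan cone was near (10.8, 1.7) before and (10.3, 3.3) after, so it travelled √(0.5² + 1.6²) ≈ 1.7 units.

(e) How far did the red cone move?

3.4

The red cone was near (12.7, 3.5) before and (13.5, 6.8) after, so it travelled √(0.8² + 3.3²) ≈ 3.4 units.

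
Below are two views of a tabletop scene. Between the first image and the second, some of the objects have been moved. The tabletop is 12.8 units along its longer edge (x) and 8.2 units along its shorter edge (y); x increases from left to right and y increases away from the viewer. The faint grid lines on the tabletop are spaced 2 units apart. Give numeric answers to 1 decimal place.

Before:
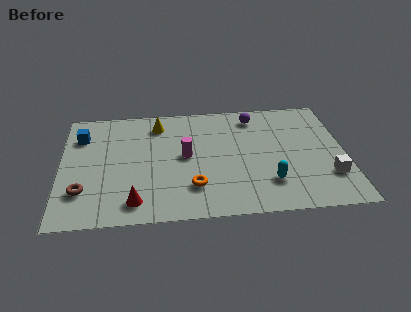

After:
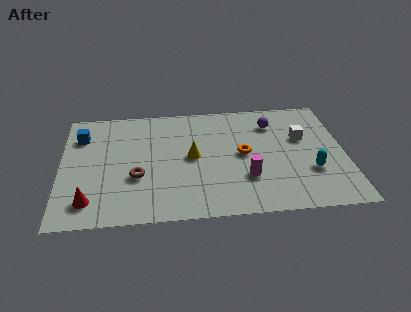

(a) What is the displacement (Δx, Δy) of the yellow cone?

(1.5, -2.5)

The yellow cone was at about (4.4, 6.7) and moved to about (5.9, 4.2).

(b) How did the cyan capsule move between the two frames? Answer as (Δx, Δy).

(1.9, 0.6)

The cyan capsule started near (9.3, 2.1) and ended near (11.2, 2.7).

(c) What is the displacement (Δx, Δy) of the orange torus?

(2.3, 2.1)

The orange torus started near (5.9, 2.1) and ended near (8.2, 4.2).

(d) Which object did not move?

the blue cube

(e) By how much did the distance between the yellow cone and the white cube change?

-3.7

They were about 8.8 units apart before and 5.1 after — 3.7 units closer together.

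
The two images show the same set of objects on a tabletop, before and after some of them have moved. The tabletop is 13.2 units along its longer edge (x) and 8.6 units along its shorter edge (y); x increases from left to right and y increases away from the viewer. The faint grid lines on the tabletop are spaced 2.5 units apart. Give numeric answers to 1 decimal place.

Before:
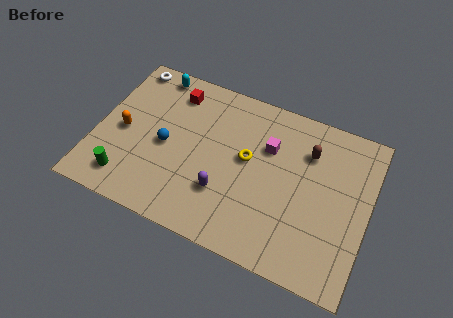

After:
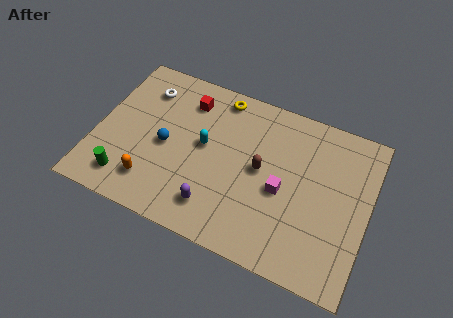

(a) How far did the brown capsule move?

2.8

From (10.1, 6.3) to (8.0, 4.5), the brown capsule covered √(2.1² + 1.8²) ≈ 2.8 units.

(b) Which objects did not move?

the green cylinder and the blue sphere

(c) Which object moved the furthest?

the cyan capsule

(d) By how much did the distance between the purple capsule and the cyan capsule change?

-3.4

They were about 6.5 units apart before and 3.1 after — 3.4 units closer together.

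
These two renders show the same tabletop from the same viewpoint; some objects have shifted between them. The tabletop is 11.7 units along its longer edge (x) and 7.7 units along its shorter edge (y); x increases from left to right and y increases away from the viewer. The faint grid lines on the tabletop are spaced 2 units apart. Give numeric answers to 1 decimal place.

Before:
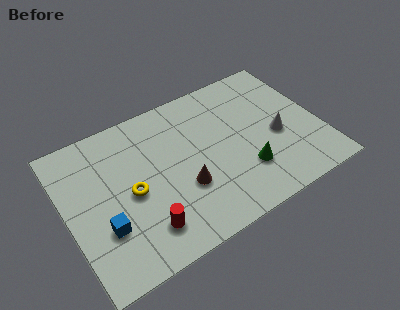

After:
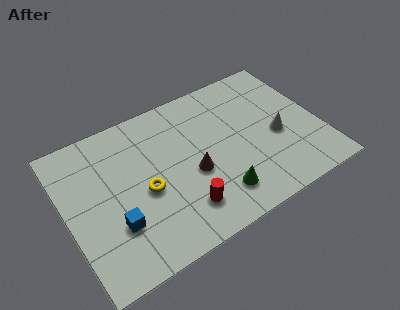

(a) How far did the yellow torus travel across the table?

0.6

The yellow torus moved from about (2.9, 3.6) to (3.5, 3.4), a distance of √(0.6² + 0.2²) ≈ 0.6.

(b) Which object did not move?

the white cone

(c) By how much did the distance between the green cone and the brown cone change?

-1.0

Before: roughly 2.8 units apart; after: 1.8. That's 1.0 units closer together.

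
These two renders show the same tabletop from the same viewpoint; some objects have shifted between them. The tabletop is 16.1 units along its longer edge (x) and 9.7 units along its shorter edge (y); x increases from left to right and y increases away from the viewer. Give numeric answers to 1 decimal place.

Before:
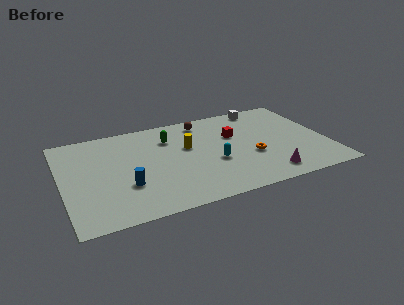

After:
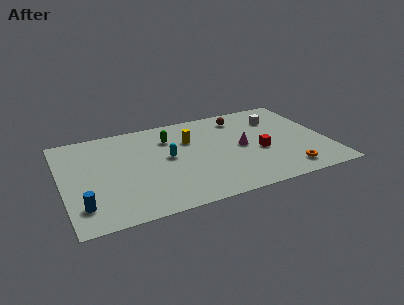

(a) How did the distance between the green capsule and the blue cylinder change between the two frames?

+2.6

They were about 5.0 units apart before and 7.6 after — 2.6 units further apart.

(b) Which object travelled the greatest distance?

the magenta cone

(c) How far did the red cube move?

2.6

The red cube moved from about (10.6, 6.2) to (11.9, 4.0), a distance of √(1.3² + 2.2²) ≈ 2.6.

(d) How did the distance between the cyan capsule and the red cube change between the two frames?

+2.8

They were about 2.8 units apart before and 5.6 after — 2.8 units further apart.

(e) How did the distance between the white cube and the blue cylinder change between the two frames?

+2.9

The distance was about 10.5 in the first image and 13.4 in the second, so they moved 2.9 units further apart.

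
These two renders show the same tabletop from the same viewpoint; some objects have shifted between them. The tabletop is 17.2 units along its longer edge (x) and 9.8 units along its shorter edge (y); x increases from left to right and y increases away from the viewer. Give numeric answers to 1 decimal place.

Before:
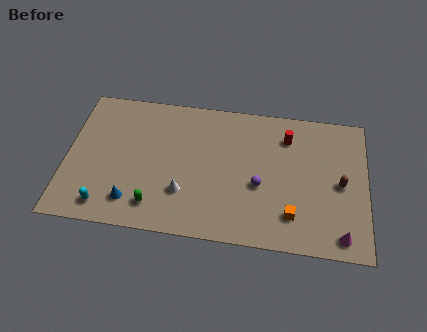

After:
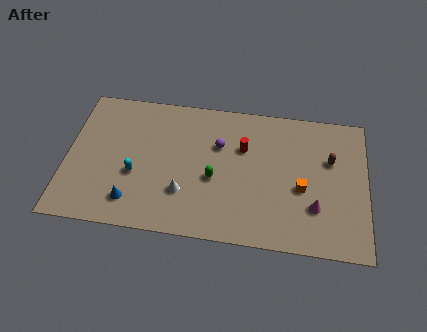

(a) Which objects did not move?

the blue cone and the white cone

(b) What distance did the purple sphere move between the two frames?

3.5

From (11.1, 4.0) to (8.7, 6.5), the purple sphere covered √(2.4² + 2.5²) ≈ 3.5 units.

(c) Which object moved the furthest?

the green capsule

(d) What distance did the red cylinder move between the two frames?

2.7

The red cylinder was near (12.6, 7.6) before and (10.1, 6.5) after, so it travelled √(2.5² + 1.1²) ≈ 2.7 units.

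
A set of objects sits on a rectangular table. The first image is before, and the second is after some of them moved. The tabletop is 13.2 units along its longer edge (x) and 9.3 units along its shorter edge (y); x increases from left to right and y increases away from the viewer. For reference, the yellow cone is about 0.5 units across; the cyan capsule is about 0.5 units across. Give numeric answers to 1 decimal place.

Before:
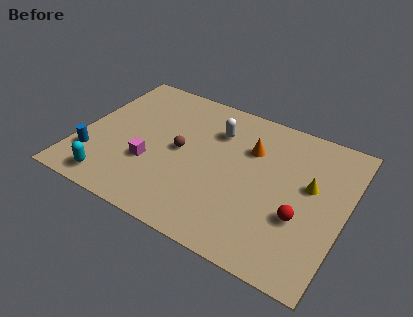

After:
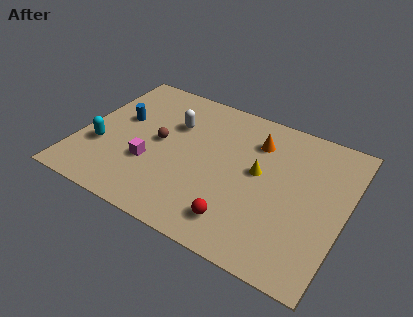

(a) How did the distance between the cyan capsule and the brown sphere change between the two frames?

-1.4

They were about 4.5 units apart before and 3.1 after — 1.4 units closer together.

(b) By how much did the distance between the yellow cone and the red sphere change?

+1.3

The distance was about 2.1 in the first image and 3.4 in the second, so they moved 1.3 units further apart.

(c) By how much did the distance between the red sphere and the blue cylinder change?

-2.7

Before: roughly 10.3 units apart; after: 7.6. That's 2.7 units closer together.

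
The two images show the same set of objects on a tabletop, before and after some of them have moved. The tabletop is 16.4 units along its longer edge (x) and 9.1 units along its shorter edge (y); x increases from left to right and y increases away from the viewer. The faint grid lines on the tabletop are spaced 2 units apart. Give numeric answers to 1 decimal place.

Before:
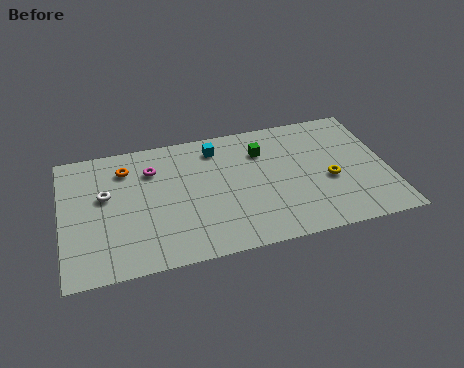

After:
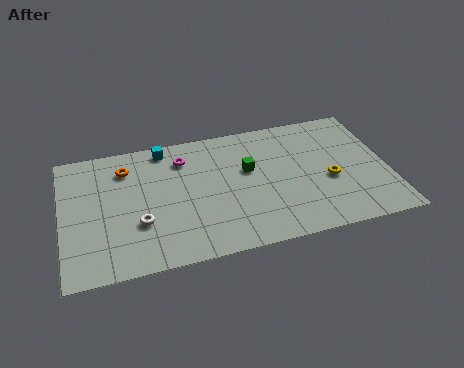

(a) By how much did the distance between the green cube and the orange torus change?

-0.6

The distance was about 6.9 in the first image and 6.3 in the second, so they moved 0.6 units closer together.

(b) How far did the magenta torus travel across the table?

1.6

The magenta torus was near (4.6, 6.7) before and (6.2, 7.1) after, so it travelled √(1.6² + 0.4²) ≈ 1.6 units.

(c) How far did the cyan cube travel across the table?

2.7

The cyan cube moved from about (7.9, 7.5) to (5.3, 8.1), a distance of √(2.6² + 0.6²) ≈ 2.7.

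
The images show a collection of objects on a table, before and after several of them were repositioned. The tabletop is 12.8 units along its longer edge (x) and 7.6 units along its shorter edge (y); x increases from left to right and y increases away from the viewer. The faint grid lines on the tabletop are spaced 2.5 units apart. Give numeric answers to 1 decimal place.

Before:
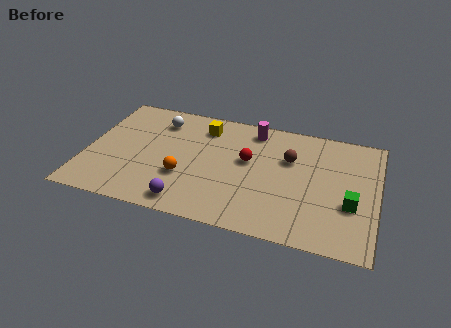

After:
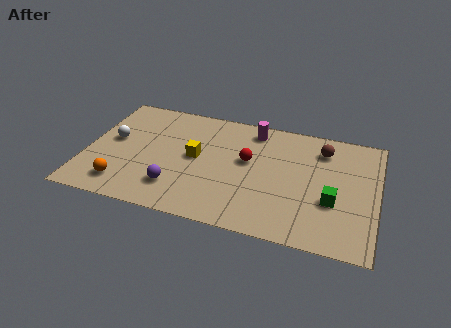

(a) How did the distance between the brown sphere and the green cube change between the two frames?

-0.3

The distance was about 3.6 in the first image and 3.3 in the second, so they moved 0.3 units closer together.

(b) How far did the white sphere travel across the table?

2.6

The white sphere was near (3.0, 6.0) before and (1.1, 4.2) after, so it travelled √(1.9² + 1.8²) ≈ 2.6 units.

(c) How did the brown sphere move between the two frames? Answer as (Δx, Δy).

(1.4, 1.0)

The brown sphere was at about (8.9, 5.0) and moved to about (10.3, 6.0).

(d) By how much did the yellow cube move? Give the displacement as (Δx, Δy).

(-0.2, -2.1)

From the two frames, the yellow cube sits at roughly (5.0, 6.1) before and (4.8, 4.0) after.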